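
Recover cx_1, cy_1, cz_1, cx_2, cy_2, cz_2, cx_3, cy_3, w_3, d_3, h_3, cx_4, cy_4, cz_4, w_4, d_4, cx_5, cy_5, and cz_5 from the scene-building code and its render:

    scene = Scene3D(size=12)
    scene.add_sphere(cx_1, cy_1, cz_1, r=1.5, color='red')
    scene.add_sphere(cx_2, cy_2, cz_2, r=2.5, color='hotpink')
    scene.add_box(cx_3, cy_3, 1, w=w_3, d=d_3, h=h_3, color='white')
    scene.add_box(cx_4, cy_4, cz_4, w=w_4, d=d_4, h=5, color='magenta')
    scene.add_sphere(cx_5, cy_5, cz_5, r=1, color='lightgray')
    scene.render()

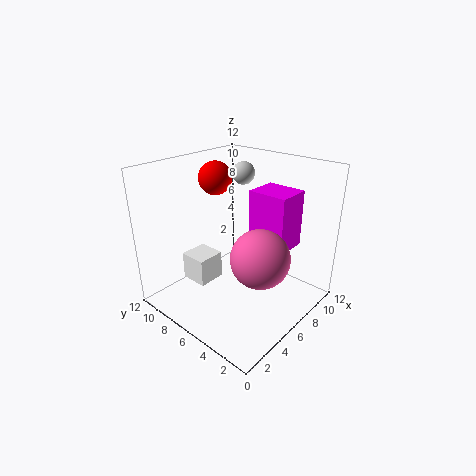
cx_1 = 7.5; cy_1 = 10; cz_1 = 10; cx_2 = 6.5; cy_2 = 4; cz_2 = 4.5; cx_3 = 4; cy_3 = 8.5; w_3 = 2.5; d_3 = 2.5; h_3 = 2.5; cx_4 = 8; cy_4 = 3; cz_4 = 4.5; w_4 = 3; d_4 = 3.5; cx_5 = 9; cy_5 = 8; cz_5 = 10.5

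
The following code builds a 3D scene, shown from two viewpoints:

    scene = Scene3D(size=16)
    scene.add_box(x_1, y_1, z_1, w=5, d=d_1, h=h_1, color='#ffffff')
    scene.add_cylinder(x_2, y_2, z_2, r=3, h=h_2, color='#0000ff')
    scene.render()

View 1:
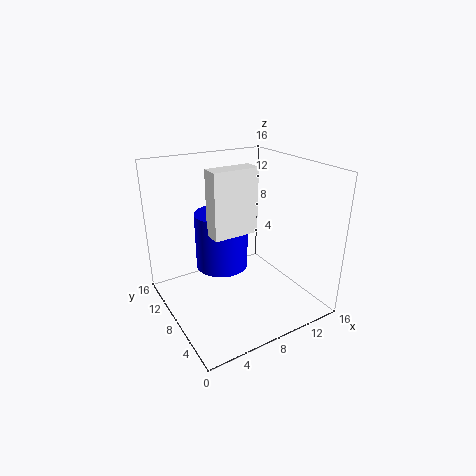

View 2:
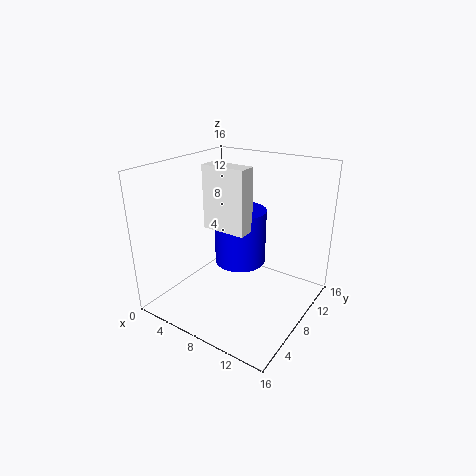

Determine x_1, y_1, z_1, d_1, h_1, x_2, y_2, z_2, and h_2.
x_1 = 4.5; y_1 = 6.5; z_1 = 9; d_1 = 2; h_1 = 7; x_2 = 7; y_2 = 10; z_2 = 4; h_2 = 6.5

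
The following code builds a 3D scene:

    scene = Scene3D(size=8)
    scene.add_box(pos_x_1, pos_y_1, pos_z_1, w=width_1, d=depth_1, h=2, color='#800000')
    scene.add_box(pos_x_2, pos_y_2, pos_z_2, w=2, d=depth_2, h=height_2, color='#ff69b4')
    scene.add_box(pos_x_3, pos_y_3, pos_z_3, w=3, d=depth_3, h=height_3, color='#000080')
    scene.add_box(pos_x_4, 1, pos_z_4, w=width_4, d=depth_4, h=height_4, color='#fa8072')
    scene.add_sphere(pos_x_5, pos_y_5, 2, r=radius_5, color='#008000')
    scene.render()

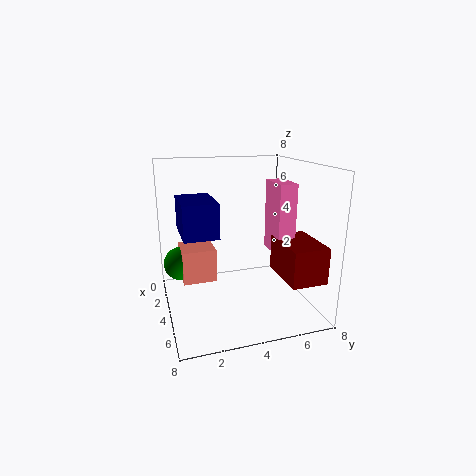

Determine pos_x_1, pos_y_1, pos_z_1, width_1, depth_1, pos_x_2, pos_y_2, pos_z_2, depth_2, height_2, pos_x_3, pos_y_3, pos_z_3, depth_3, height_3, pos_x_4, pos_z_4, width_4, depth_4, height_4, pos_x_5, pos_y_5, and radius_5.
pos_x_1 = 4
pos_y_1 = 6
pos_z_1 = 2
width_1 = 3
depth_1 = 2
pos_x_2 = 3
pos_y_2 = 6
pos_z_2 = 3
depth_2 = 1
height_2 = 4
pos_x_3 = 1
pos_y_3 = 1
pos_z_3 = 4
depth_3 = 2
height_3 = 2
pos_x_4 = 1
pos_z_4 = 1
width_4 = 2
depth_4 = 2
height_4 = 2
pos_x_5 = 2
pos_y_5 = 1
radius_5 = 1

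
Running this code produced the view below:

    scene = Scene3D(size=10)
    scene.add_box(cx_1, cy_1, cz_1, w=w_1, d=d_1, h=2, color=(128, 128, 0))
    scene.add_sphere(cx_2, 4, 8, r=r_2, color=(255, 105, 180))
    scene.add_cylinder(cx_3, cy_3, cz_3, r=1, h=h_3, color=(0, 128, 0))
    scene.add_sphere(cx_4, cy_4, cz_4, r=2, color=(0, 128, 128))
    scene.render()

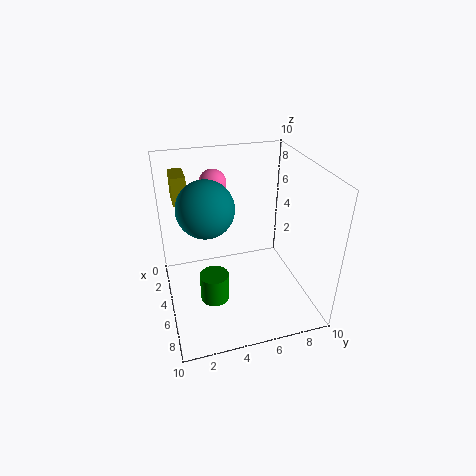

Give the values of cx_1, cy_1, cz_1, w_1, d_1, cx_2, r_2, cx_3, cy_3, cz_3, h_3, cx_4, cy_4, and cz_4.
cx_1 = 1; cy_1 = 1; cz_1 = 7; w_1 = 2; d_1 = 1; cx_2 = 2; r_2 = 1; cx_3 = 6; cy_3 = 3; cz_3 = 1; h_3 = 2; cx_4 = 4; cy_4 = 3; cz_4 = 7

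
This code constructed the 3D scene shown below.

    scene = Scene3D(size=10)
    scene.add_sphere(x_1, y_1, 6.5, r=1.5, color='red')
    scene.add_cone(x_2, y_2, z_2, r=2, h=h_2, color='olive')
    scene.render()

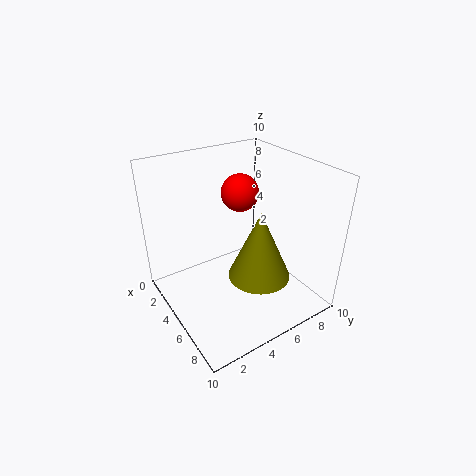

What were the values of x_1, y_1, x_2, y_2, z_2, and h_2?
x_1 = 1.5, y_1 = 7.5, x_2 = 7.5, y_2 = 5, z_2 = 3.5, h_2 = 4.5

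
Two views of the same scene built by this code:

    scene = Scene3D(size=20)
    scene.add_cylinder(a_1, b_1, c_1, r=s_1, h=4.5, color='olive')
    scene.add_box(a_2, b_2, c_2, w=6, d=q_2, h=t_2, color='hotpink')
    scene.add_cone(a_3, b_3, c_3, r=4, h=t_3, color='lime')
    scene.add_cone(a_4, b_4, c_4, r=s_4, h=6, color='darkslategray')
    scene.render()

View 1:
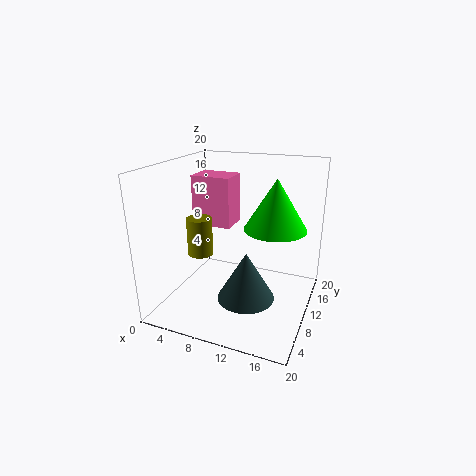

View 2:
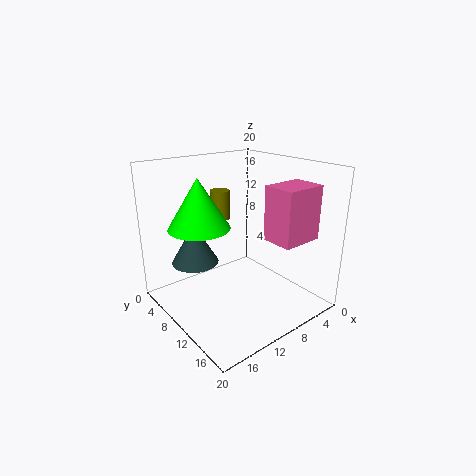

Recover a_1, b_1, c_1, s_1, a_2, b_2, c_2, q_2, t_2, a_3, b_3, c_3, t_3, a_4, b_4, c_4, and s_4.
a_1 = 8
b_1 = 3
c_1 = 10.5
s_1 = 1.5
a_2 = 1.5
b_2 = 12.5
c_2 = 10
q_2 = 4.5
t_2 = 7.5
a_3 = 15.5
b_3 = 9
c_3 = 12.5
t_3 = 6.5
a_4 = 13.5
b_4 = 4
c_4 = 5
s_4 = 3.5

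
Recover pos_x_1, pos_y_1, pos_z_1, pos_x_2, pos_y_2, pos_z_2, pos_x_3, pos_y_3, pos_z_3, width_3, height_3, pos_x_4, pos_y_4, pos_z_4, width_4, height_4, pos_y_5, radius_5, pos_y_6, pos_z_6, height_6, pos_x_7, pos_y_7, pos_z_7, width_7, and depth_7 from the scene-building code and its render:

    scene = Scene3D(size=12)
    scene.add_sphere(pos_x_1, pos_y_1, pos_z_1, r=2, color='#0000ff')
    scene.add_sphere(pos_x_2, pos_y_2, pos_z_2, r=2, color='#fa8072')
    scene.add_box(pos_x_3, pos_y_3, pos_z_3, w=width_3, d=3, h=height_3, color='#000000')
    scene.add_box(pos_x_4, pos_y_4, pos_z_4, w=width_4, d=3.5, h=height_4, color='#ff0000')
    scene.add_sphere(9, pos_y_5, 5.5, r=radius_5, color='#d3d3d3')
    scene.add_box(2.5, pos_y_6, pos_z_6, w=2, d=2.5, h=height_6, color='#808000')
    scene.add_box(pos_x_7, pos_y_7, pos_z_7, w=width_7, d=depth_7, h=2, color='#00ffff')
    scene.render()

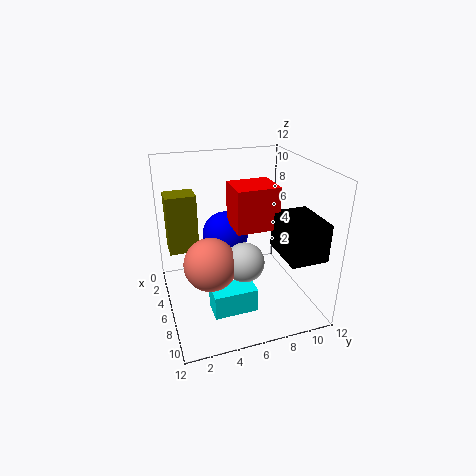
pos_x_1 = 4; pos_y_1 = 5.5; pos_z_1 = 5.5; pos_x_2 = 8.5; pos_y_2 = 3; pos_z_2 = 5.5; pos_x_3 = 7; pos_y_3 = 8.5; pos_z_3 = 5.5; width_3 = 4; height_3 = 3; pos_x_4 = 4.5; pos_y_4 = 5.5; pos_z_4 = 7; width_4 = 3; height_4 = 3.5; pos_y_5 = 5.5; radius_5 = 1.5; pos_y_6 = 0.5; pos_z_6 = 4.5; height_6 = 5; pos_x_7 = 7.5; pos_y_7 = 3; pos_z_7 = 1; width_7 = 2; depth_7 = 3.5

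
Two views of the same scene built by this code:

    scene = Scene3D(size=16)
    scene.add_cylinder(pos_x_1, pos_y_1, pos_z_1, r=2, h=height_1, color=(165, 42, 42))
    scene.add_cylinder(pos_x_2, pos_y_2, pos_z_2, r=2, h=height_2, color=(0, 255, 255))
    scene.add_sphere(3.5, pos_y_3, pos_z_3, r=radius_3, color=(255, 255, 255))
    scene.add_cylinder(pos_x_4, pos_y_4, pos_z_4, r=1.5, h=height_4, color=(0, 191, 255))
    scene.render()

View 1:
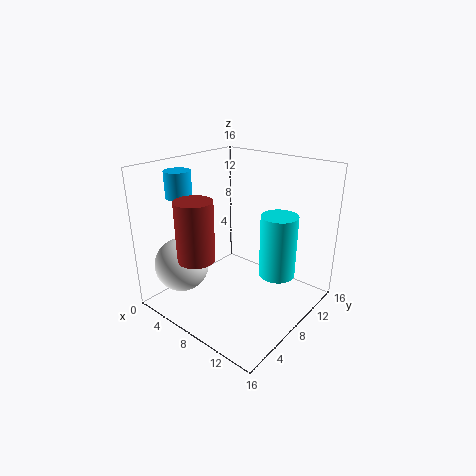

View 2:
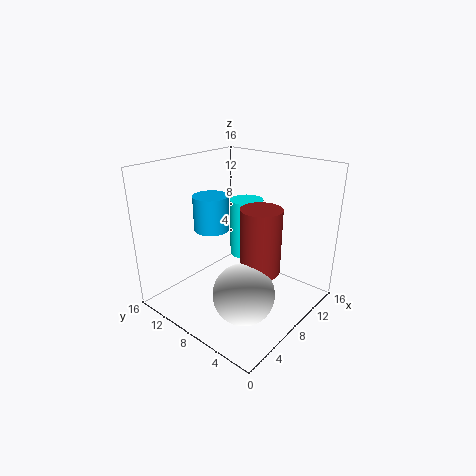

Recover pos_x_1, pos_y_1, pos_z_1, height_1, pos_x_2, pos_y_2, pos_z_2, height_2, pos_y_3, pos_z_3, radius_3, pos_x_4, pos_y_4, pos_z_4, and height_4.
pos_x_1 = 6; pos_y_1 = 3.5; pos_z_1 = 6.5; height_1 = 6.5; pos_x_2 = 12; pos_y_2 = 10; pos_z_2 = 4; height_2 = 7; pos_y_3 = 3.5; pos_z_3 = 5; radius_3 = 3; pos_x_4 = 1.5; pos_y_4 = 5.5; pos_z_4 = 12; height_4 = 3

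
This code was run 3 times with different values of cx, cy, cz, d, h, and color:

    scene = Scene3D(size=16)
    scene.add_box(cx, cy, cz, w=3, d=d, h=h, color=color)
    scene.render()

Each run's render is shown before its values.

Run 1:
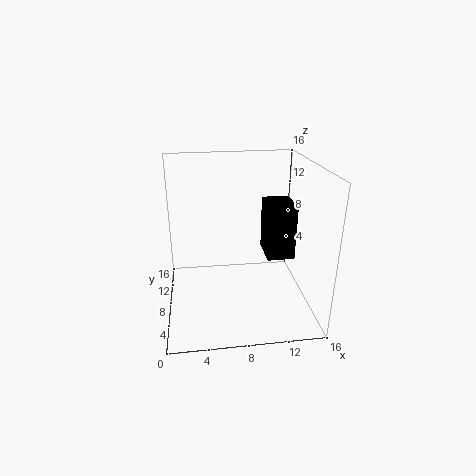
cx = 11; cy = 6; cz = 6; d = 4; h = 6; color = 'black'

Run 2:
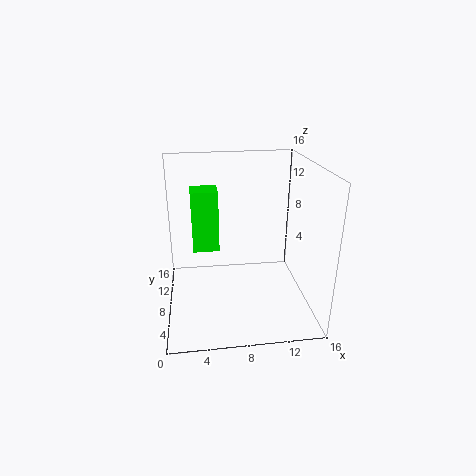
cx = 3; cy = 9; cz = 6; d = 3; h = 7; color = 'lime'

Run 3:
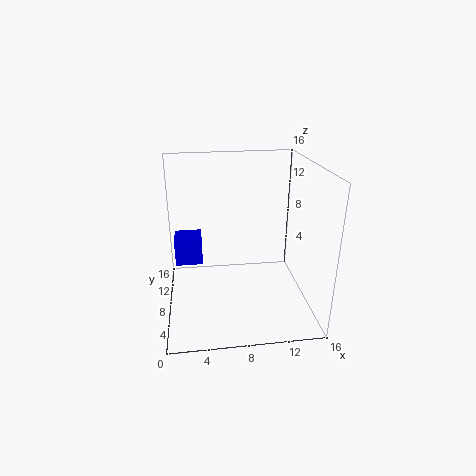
cx = 1; cy = 8; cz = 5; d = 3; h = 3; color = 'blue'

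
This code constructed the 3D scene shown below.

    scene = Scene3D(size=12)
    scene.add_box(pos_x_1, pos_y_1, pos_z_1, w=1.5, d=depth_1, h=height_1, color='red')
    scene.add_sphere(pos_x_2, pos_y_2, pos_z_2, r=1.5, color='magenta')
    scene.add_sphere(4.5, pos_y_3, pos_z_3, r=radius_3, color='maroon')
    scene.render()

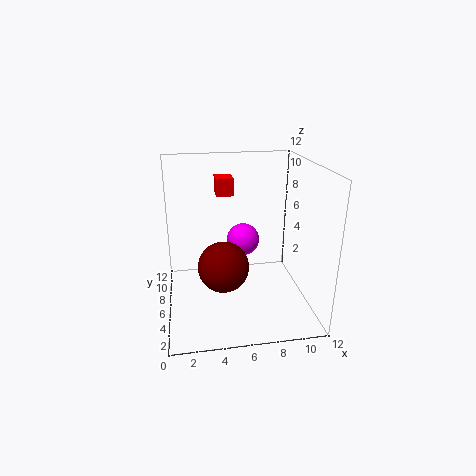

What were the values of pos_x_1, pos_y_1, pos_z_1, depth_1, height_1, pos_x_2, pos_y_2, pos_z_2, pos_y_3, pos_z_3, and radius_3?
pos_x_1 = 4.5
pos_y_1 = 8
pos_z_1 = 9
depth_1 = 2
height_1 = 1.5
pos_x_2 = 7
pos_y_2 = 9
pos_z_2 = 4.5
pos_y_3 = 4
pos_z_3 = 4.5
radius_3 = 2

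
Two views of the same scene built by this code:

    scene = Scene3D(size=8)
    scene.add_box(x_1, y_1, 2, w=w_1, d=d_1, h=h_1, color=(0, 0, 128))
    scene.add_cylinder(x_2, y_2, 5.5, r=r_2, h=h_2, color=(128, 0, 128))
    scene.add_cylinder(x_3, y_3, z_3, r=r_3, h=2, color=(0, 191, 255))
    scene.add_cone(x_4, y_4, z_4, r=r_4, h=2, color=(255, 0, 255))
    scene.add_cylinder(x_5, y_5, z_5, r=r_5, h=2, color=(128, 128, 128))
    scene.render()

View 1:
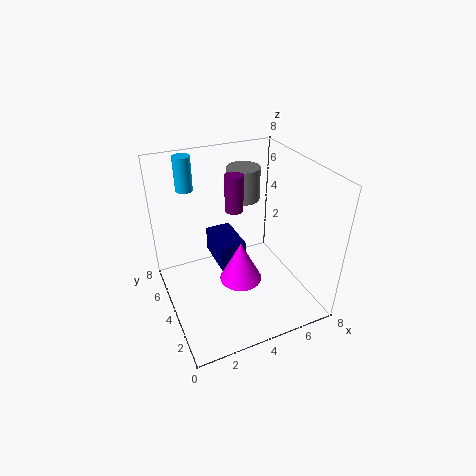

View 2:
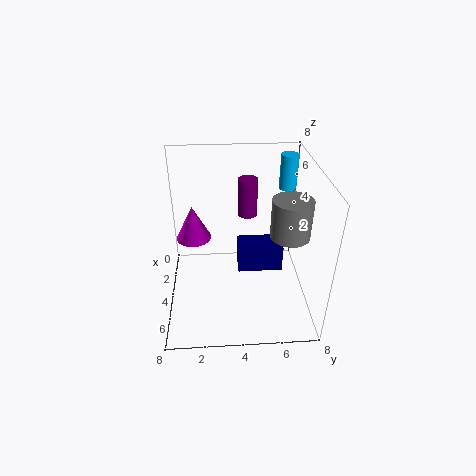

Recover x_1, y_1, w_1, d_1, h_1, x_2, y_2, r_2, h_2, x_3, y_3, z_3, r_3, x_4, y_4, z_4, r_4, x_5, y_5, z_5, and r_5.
x_1 = 3
y_1 = 4
w_1 = 1.5
d_1 = 2.5
h_1 = 1.5
x_2 = 4
y_2 = 4.5
r_2 = 0.5
h_2 = 2
x_3 = 2
y_3 = 7
z_3 = 6
r_3 = 0.5
x_4 = 3
y_4 = 1.5
z_4 = 3.5
r_4 = 1
x_5 = 5.5
y_5 = 6.5
z_5 = 5
r_5 = 1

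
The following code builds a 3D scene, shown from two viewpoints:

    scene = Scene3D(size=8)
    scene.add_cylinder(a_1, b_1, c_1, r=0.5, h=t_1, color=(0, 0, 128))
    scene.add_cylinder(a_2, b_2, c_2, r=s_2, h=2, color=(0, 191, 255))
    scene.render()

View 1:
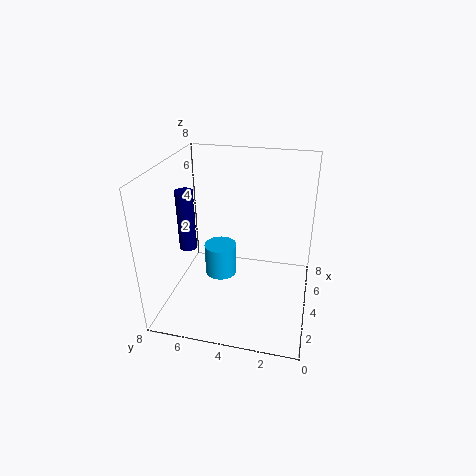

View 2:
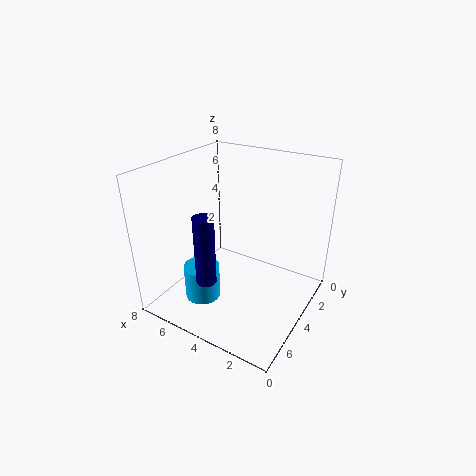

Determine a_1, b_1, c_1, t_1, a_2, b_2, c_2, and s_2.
a_1 = 4
b_1 = 7
c_1 = 3
t_1 = 3.5
a_2 = 5.5
b_2 = 5.5
c_2 = 0.5
s_2 = 1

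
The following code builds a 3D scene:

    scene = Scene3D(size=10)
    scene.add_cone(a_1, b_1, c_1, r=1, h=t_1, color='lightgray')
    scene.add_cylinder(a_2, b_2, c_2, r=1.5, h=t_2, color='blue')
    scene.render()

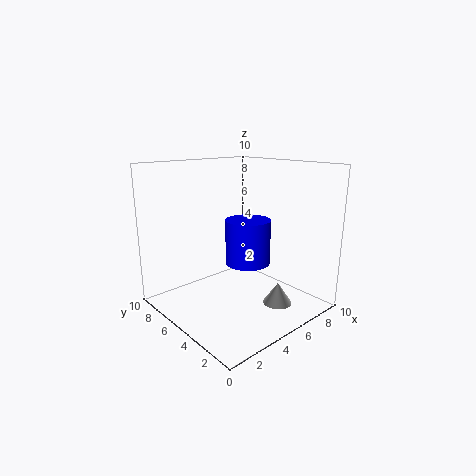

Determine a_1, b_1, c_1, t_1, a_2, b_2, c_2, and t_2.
a_1 = 6.5, b_1 = 2.5, c_1 = 0.5, t_1 = 1.5, a_2 = 5, b_2 = 4, c_2 = 3.5, t_2 = 3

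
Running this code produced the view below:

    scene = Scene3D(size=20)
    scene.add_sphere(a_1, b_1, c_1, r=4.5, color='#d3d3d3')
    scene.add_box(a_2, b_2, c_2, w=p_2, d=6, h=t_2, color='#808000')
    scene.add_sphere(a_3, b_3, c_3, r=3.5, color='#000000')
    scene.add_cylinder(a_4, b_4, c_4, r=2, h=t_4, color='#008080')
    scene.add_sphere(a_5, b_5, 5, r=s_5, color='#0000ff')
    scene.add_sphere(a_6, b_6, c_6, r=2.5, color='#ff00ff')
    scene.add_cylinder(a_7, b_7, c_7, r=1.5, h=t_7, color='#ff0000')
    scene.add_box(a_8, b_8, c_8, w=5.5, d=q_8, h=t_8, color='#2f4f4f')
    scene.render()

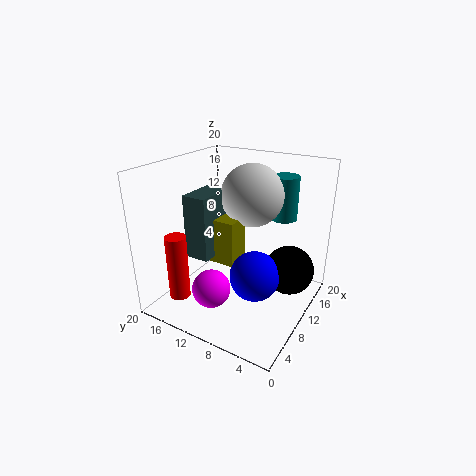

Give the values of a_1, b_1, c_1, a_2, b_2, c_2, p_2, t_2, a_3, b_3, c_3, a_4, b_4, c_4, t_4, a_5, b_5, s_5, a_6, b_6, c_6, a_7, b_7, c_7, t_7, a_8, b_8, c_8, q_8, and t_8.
a_1 = 14
b_1 = 10
c_1 = 15
a_2 = 8.5
b_2 = 10
c_2 = 6
p_2 = 3.5
t_2 = 6.5
a_3 = 13.5
b_3 = 3.5
c_3 = 5
a_4 = 17.5
b_4 = 6.5
c_4 = 11
t_4 = 6.5
a_5 = 9.5
b_5 = 7
s_5 = 3.5
a_6 = 4
b_6 = 10.5
c_6 = 5
a_7 = 5
b_7 = 17
c_7 = 1
t_7 = 9.5
a_8 = 6.5
b_8 = 13
c_8 = 7
q_8 = 3.5
t_8 = 9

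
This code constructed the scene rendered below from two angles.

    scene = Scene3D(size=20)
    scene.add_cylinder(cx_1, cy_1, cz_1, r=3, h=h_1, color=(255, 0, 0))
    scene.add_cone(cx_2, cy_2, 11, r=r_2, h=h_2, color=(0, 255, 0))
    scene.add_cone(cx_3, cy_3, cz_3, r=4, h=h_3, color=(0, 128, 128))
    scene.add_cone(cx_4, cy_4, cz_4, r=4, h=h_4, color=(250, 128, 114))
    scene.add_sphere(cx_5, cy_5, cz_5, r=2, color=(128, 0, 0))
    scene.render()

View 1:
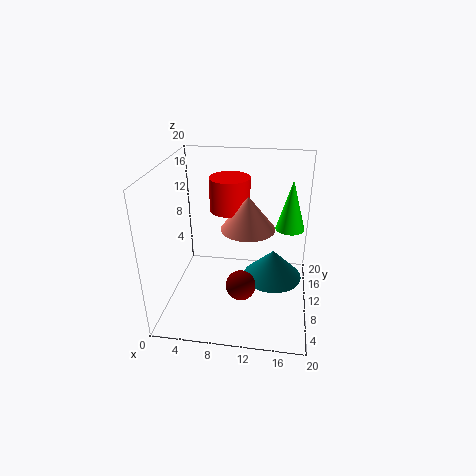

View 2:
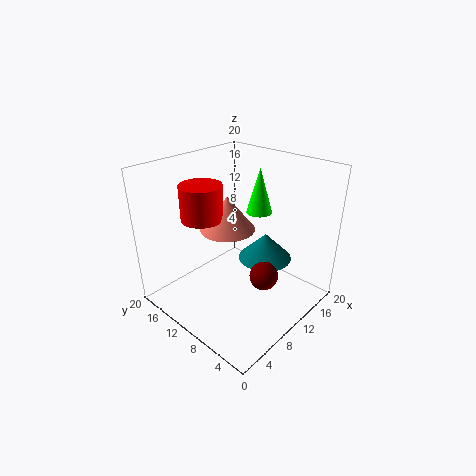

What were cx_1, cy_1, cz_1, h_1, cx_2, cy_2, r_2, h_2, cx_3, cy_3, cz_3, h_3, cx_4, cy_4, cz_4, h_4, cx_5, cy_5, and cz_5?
cx_1 = 8
cy_1 = 15
cz_1 = 12
h_1 = 5
cx_2 = 17
cy_2 = 12
r_2 = 2
h_2 = 7
cx_3 = 15
cy_3 = 9
cz_3 = 5
h_3 = 4
cx_4 = 11
cy_4 = 13
cz_4 = 10
h_4 = 5
cx_5 = 11
cy_5 = 6
cz_5 = 5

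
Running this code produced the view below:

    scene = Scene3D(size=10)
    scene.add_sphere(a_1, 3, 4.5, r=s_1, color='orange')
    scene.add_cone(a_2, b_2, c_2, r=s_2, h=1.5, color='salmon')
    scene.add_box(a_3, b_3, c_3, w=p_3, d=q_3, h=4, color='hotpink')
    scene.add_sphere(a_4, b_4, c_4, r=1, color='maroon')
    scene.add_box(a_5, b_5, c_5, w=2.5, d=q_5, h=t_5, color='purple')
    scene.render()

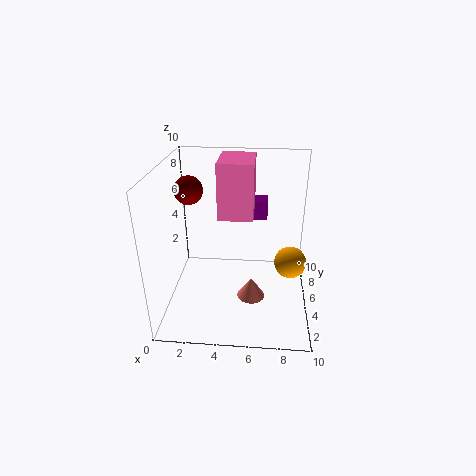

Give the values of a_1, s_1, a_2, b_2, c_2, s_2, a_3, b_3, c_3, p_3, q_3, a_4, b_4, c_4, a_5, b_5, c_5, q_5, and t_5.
a_1 = 8.5
s_1 = 1
a_2 = 6
b_2 = 4.5
c_2 = 0.5
s_2 = 1
a_3 = 3.5
b_3 = 5.5
c_3 = 6
p_3 = 2.5
q_3 = 3.5
a_4 = 1.5
b_4 = 6
c_4 = 8
a_5 = 4.5
b_5 = 8
c_5 = 5
q_5 = 1.5
t_5 = 1.5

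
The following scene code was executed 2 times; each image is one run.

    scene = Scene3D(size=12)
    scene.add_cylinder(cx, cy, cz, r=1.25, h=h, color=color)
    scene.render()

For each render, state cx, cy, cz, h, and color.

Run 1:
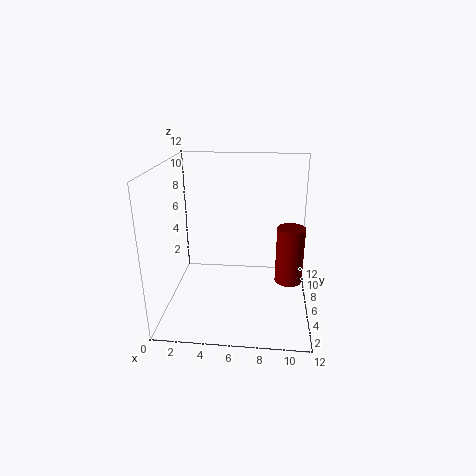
cx = 10.5, cy = 8, cz = 1, h = 5.25, color = 'maroon'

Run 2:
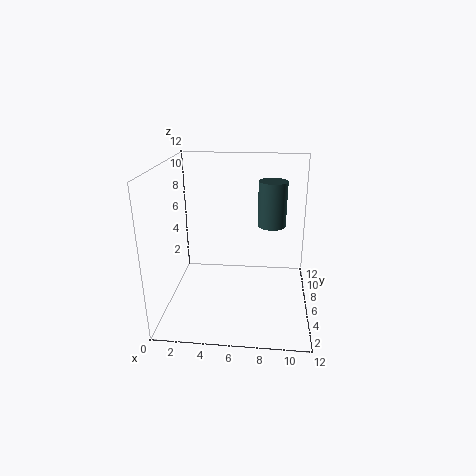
cx = 8.75, cy = 8.5, cz = 6.25, h = 4, color = 'darkslategray'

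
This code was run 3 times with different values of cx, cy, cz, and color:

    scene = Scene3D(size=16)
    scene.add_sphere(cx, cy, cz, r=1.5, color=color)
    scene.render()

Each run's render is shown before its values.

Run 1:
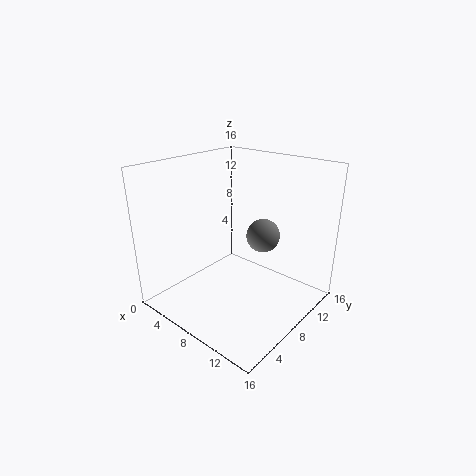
cx = 13.5
cy = 5
cz = 11
color = 'gray'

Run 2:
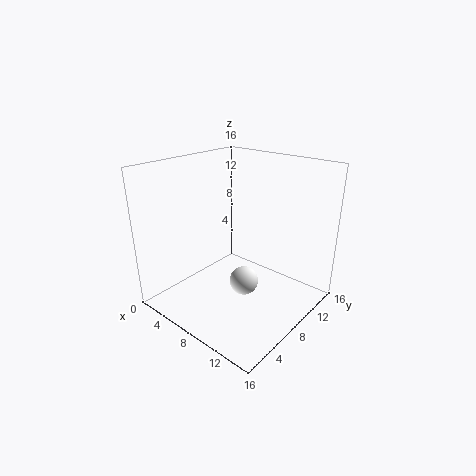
cx = 10.5
cy = 6
cz = 4.5
color = 'white'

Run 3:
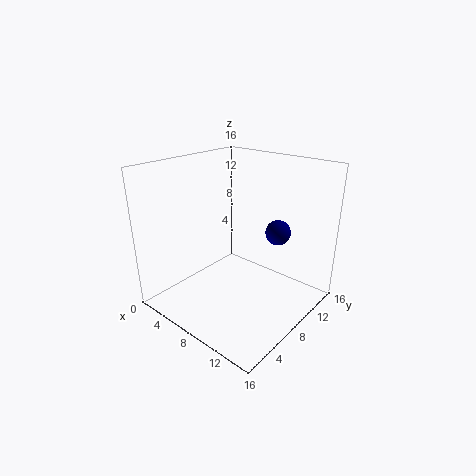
cx = 10
cy = 13
cz = 7.5
color = 'navy'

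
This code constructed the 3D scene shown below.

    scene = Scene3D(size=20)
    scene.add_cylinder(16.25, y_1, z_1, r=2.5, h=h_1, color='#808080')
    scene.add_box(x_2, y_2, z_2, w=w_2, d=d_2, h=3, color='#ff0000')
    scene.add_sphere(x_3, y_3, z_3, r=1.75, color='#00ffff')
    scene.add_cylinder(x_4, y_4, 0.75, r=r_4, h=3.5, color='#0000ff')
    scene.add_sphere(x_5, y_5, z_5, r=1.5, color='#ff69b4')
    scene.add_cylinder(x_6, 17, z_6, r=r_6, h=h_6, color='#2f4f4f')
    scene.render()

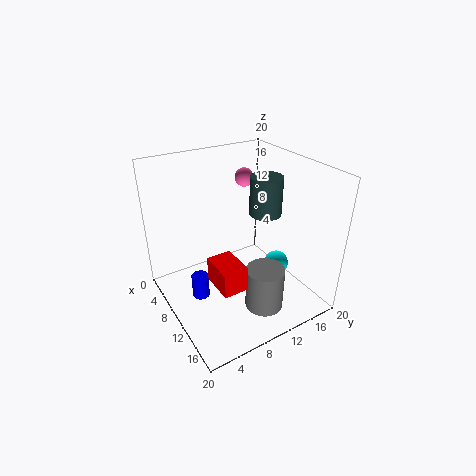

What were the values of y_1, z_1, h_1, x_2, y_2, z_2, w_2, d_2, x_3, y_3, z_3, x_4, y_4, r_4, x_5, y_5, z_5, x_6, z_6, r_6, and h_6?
y_1 = 10.25, z_1 = 2.75, h_1 = 5.75, x_2 = 14, y_2 = 3.25, z_2 = 8.5, w_2 = 4.25, d_2 = 3, x_3 = 12.25, y_3 = 15.25, z_3 = 5.25, x_4 = 8, y_4 = 4.75, r_4 = 1.25, x_5 = 1.75, y_5 = 16.25, z_5 = 15, x_6 = 6.75, z_6 = 10.5, r_6 = 2.5, h_6 = 6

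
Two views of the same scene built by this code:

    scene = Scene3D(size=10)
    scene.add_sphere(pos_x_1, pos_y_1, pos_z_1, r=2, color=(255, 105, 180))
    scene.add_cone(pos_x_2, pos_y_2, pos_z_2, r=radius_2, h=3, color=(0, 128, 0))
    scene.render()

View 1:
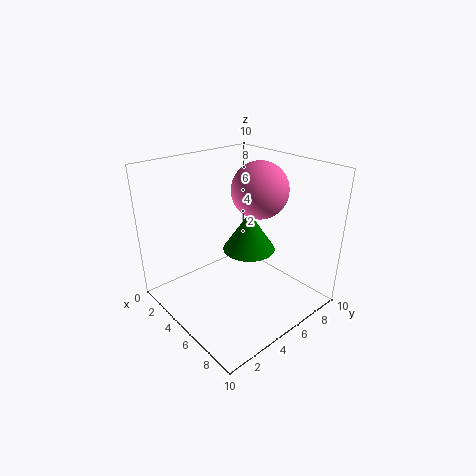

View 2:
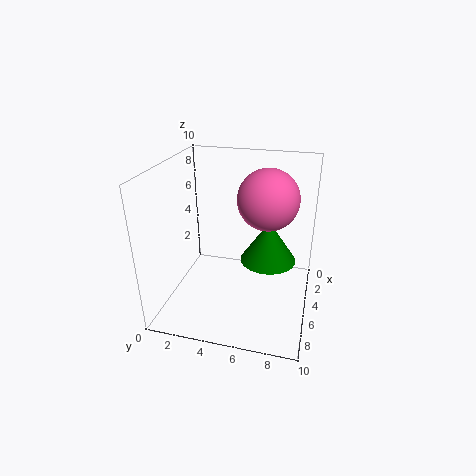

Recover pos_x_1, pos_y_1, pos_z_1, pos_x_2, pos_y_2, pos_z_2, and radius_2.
pos_x_1 = 5; pos_y_1 = 7; pos_z_1 = 8; pos_x_2 = 4; pos_y_2 = 7; pos_z_2 = 3; radius_2 = 2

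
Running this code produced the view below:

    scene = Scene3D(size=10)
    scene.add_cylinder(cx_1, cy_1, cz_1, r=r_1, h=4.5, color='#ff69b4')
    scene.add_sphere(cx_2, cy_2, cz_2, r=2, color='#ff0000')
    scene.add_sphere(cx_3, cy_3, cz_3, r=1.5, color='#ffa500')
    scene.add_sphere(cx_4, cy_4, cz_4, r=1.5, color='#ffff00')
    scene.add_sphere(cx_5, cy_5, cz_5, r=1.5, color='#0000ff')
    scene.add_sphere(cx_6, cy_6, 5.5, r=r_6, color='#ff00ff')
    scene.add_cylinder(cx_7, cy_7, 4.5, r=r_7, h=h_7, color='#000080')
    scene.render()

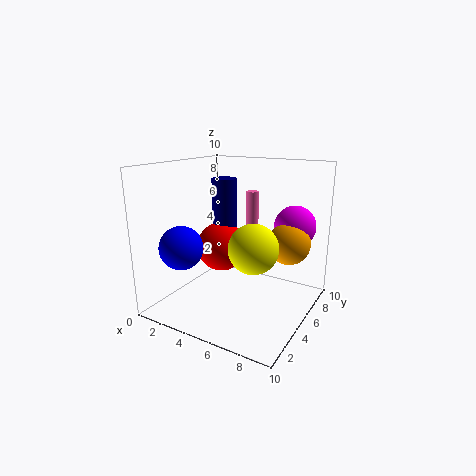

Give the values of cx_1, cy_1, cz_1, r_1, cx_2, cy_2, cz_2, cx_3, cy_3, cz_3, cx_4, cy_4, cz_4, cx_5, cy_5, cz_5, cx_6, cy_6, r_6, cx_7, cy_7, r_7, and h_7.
cx_1 = 4, cy_1 = 9, cz_1 = 3, r_1 = 0.5, cx_2 = 2, cy_2 = 7.5, cz_2 = 3, cx_3 = 8, cy_3 = 7, cz_3 = 4.5, cx_4 = 7.5, cy_4 = 2.5, cz_4 = 5.5, cx_5 = 2, cy_5 = 2.5, cz_5 = 4.5, cx_6 = 8, cy_6 = 8, r_6 = 1.5, cx_7 = 2, cy_7 = 8, r_7 = 1, h_7 = 4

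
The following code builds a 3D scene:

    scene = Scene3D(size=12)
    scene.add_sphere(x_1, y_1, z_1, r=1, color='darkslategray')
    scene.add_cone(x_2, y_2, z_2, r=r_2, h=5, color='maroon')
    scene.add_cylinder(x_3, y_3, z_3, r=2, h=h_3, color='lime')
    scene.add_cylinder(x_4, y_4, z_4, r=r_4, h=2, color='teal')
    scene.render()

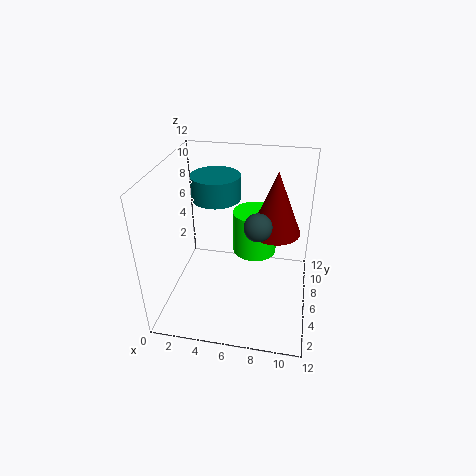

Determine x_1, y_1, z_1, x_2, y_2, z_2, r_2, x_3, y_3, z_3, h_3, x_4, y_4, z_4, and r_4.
x_1 = 8; y_1 = 3; z_1 = 9; x_2 = 9; y_2 = 6; z_2 = 7; r_2 = 2; x_3 = 7; y_3 = 9; z_3 = 3; h_3 = 4; x_4 = 4; y_4 = 7; z_4 = 9; r_4 = 2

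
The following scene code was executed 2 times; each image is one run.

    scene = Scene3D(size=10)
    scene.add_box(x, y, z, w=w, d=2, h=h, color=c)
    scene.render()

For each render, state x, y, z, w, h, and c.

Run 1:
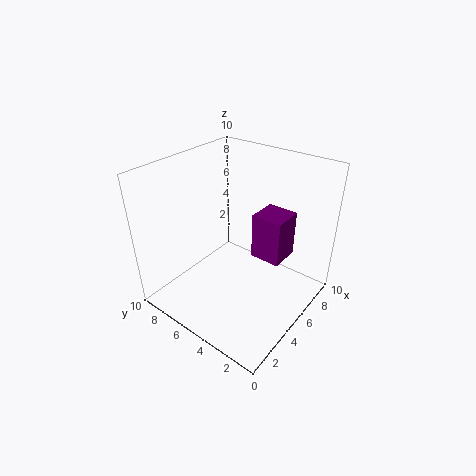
x = 4.5, y = 1.5, z = 4.5, w = 2, h = 3, c = 'purple'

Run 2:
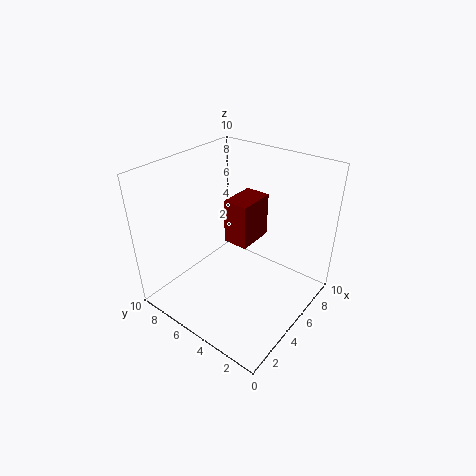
x = 6.5, y = 5.5, z = 3, w = 3, h = 3.5, c = 'maroon'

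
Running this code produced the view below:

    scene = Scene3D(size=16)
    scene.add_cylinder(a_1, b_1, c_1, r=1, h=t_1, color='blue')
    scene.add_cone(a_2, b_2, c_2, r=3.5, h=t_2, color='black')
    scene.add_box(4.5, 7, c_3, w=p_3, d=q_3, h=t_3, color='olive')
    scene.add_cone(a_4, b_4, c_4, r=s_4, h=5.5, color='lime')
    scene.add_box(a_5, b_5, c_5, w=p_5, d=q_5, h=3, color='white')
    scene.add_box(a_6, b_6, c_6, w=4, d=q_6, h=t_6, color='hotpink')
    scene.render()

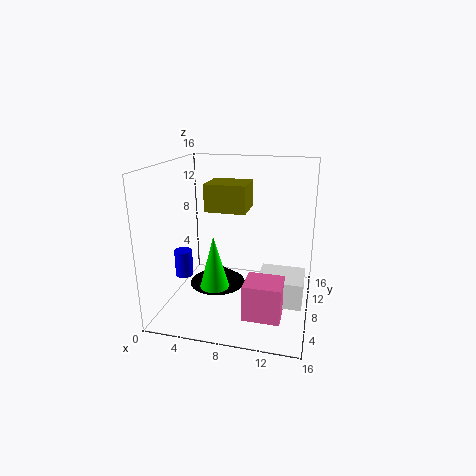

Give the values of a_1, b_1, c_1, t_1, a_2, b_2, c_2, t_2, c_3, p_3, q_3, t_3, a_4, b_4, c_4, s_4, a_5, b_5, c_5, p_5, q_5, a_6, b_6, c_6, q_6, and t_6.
a_1 = 2; b_1 = 6.5; c_1 = 3.5; t_1 = 3; a_2 = 4.5; b_2 = 11; c_2 = 0.5; t_2 = 2.5; c_3 = 11; p_3 = 4.5; q_3 = 4; t_3 = 3; a_4 = 6.5; b_4 = 4; c_4 = 4; s_4 = 1.5; a_5 = 10.5; b_5 = 6; c_5 = 1; p_5 = 5; q_5 = 4.5; a_6 = 9.5; b_6 = 3.5; c_6 = 0.5; q_6 = 3.5; t_6 = 4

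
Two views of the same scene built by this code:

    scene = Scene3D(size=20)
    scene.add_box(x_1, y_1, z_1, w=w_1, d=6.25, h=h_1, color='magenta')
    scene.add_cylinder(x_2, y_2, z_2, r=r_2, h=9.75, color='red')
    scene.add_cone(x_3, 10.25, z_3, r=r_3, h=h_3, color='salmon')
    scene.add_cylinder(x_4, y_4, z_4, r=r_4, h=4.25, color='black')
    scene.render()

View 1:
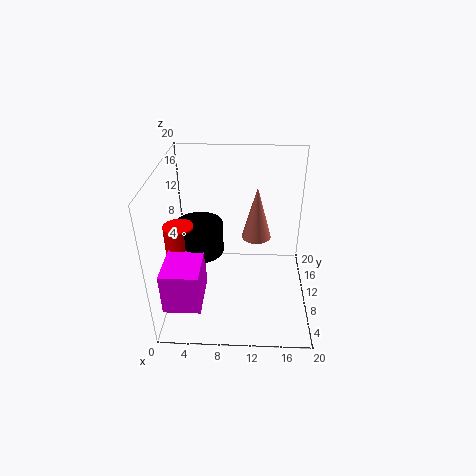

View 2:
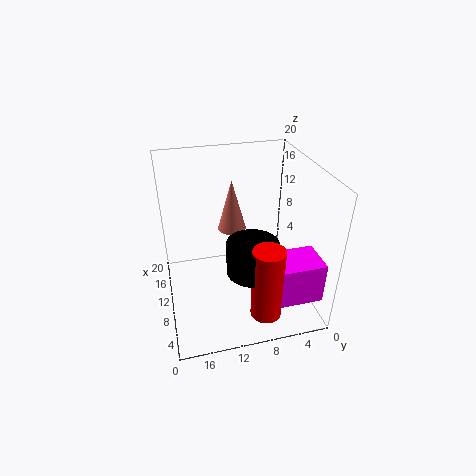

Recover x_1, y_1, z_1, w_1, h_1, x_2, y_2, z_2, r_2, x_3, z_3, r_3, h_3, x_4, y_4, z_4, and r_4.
x_1 = 1, y_1 = 1, z_1 = 4.5, w_1 = 4.75, h_1 = 5.5, x_2 = 2.25, y_2 = 8.25, z_2 = 3, r_2 = 2, x_3 = 12.5, z_3 = 10.25, r_3 = 2, h_3 = 7.25, x_4 = 4.75, y_4 = 9.5, z_4 = 8.25, r_4 = 3.25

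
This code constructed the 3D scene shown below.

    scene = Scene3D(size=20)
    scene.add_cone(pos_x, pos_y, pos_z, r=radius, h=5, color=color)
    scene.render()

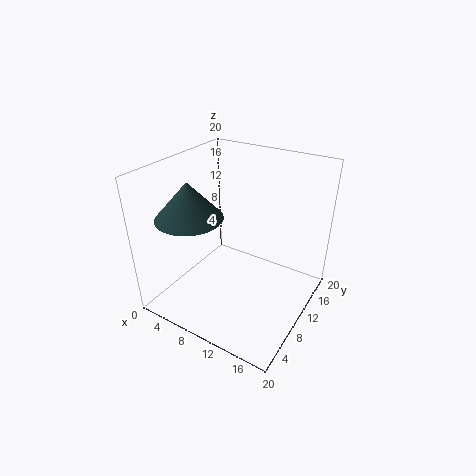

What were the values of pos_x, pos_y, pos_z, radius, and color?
pos_x = 5; pos_y = 6; pos_z = 13.5; radius = 4.5; color = 'darkslategray'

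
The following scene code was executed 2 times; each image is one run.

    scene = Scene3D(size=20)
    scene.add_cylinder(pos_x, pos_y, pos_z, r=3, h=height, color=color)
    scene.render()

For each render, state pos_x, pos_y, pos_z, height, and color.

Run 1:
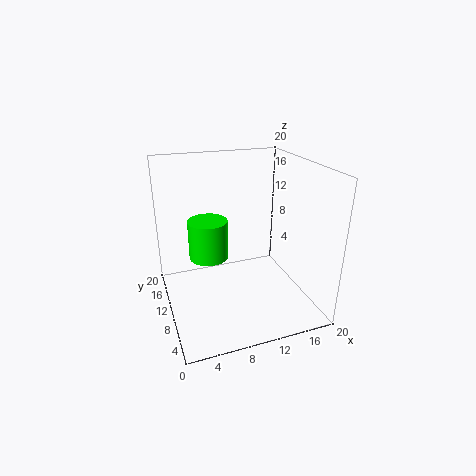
pos_x = 7; pos_y = 15; pos_z = 5; height = 6; color = 'lime'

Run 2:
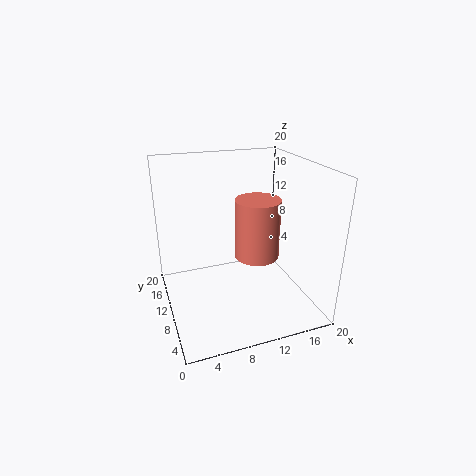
pos_x = 12; pos_y = 8; pos_z = 8; height = 8; color = 'salmon'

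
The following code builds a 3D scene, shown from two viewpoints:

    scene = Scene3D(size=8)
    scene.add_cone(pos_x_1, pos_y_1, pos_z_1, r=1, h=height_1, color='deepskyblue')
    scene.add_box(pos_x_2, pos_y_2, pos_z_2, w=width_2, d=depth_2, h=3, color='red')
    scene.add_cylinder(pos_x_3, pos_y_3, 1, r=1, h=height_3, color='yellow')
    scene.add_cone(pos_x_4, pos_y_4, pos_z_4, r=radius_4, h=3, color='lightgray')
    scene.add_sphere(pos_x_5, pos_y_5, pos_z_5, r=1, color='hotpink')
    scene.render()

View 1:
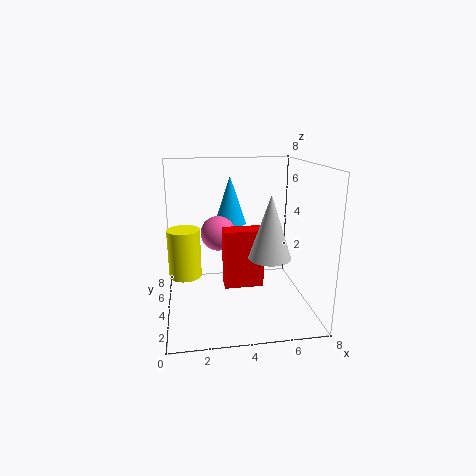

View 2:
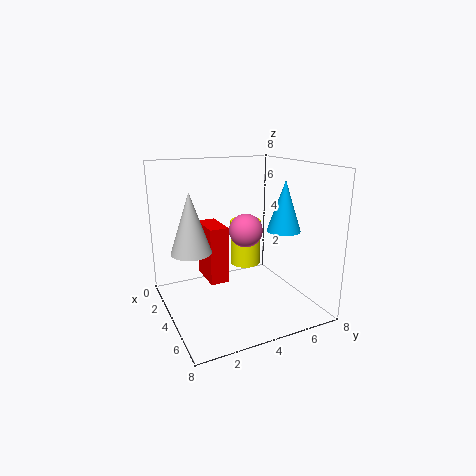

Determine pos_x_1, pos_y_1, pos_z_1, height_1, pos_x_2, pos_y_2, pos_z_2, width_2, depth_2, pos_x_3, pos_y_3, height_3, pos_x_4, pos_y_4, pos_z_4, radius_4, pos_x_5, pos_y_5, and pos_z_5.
pos_x_1 = 4, pos_y_1 = 7, pos_z_1 = 4, height_1 = 3, pos_x_2 = 3, pos_y_2 = 2, pos_z_2 = 2, width_2 = 2, depth_2 = 1, pos_x_3 = 1, pos_y_3 = 6, height_3 = 3, pos_x_4 = 5, pos_y_4 = 1, pos_z_4 = 4, radius_4 = 1, pos_x_5 = 3, pos_y_5 = 5, pos_z_5 = 4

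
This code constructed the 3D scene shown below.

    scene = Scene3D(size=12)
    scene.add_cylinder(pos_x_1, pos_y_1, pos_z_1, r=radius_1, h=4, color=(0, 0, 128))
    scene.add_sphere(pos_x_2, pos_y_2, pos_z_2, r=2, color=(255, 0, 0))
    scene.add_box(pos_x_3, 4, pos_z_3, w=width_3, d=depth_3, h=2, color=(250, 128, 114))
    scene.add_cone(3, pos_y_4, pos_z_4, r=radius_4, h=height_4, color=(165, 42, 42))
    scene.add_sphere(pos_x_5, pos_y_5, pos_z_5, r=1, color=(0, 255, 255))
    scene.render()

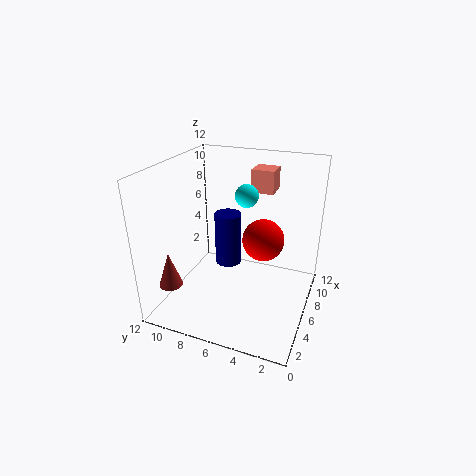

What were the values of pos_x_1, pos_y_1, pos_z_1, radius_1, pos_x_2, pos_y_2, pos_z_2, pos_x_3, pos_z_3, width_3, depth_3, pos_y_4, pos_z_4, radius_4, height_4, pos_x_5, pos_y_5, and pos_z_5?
pos_x_1 = 4
pos_y_1 = 6
pos_z_1 = 5
radius_1 = 1
pos_x_2 = 10
pos_y_2 = 5
pos_z_2 = 4
pos_x_3 = 9
pos_z_3 = 9
width_3 = 2
depth_3 = 2
pos_y_4 = 11
pos_z_4 = 2
radius_4 = 1
height_4 = 3
pos_x_5 = 8
pos_y_5 = 6
pos_z_5 = 9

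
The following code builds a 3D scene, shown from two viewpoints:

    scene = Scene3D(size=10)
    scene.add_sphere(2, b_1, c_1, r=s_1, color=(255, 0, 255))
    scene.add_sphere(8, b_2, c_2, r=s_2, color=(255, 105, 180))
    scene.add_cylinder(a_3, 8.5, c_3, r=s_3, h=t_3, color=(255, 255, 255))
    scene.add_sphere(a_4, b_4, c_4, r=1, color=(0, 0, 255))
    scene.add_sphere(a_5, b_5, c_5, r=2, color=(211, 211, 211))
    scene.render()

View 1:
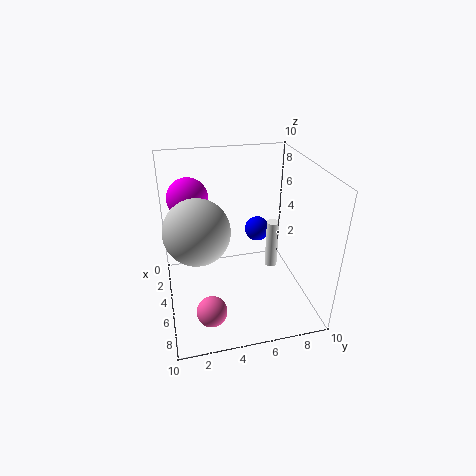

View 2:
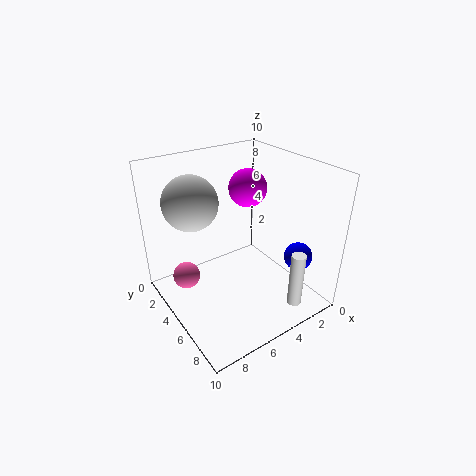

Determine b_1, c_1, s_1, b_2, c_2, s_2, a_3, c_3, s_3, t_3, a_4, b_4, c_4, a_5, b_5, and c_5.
b_1 = 2; c_1 = 7; s_1 = 1.5; b_2 = 2.5; c_2 = 1.5; s_2 = 1; a_3 = 2.5; c_3 = 0.5; s_3 = 0.5; t_3 = 4; a_4 = 1.5; b_4 = 7.5; c_4 = 3.5; a_5 = 7; b_5 = 2; c_5 = 7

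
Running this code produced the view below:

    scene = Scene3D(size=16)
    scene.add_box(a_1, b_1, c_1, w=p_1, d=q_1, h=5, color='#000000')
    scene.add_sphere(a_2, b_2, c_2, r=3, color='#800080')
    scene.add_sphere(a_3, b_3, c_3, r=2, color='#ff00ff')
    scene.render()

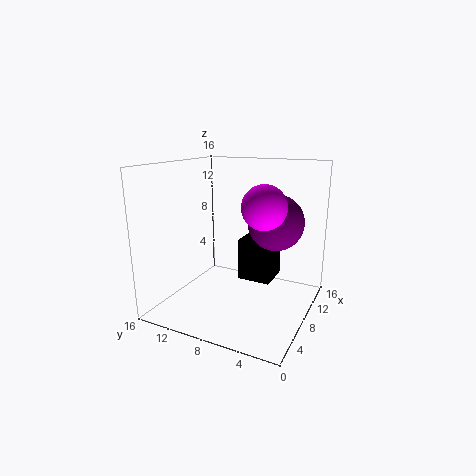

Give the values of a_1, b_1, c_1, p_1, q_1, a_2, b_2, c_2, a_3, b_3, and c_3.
a_1 = 10; b_1 = 5; c_1 = 2; p_1 = 4; q_1 = 4; a_2 = 9; b_2 = 4; c_2 = 10; a_3 = 3; b_3 = 3; c_3 = 13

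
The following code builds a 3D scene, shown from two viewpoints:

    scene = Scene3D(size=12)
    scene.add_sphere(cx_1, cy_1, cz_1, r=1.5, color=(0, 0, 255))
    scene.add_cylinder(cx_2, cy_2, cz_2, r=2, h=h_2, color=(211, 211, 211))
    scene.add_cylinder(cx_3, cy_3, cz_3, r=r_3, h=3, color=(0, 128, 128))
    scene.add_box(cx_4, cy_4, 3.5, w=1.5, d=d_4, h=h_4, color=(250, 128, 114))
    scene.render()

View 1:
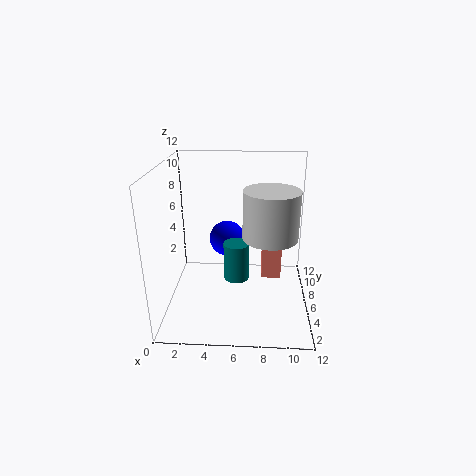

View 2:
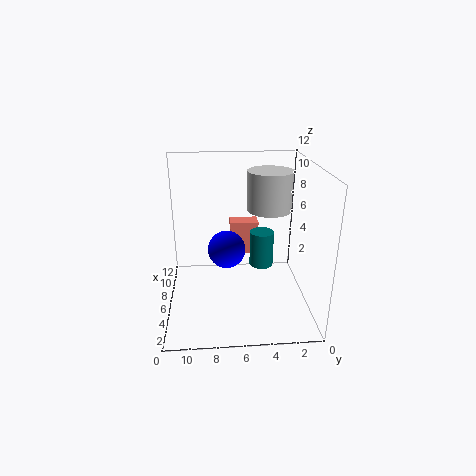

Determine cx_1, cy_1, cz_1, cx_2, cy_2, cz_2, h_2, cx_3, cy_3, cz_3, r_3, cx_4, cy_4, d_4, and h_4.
cx_1 = 5, cy_1 = 7, cz_1 = 5.5, cx_2 = 8.5, cy_2 = 3, cz_2 = 7.5, h_2 = 3.5, cx_3 = 6, cy_3 = 4, cz_3 = 3.5, r_3 = 1, cx_4 = 8, cy_4 = 4, d_4 = 2.5, h_4 = 3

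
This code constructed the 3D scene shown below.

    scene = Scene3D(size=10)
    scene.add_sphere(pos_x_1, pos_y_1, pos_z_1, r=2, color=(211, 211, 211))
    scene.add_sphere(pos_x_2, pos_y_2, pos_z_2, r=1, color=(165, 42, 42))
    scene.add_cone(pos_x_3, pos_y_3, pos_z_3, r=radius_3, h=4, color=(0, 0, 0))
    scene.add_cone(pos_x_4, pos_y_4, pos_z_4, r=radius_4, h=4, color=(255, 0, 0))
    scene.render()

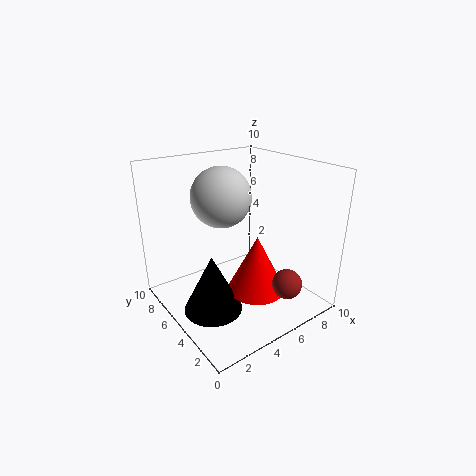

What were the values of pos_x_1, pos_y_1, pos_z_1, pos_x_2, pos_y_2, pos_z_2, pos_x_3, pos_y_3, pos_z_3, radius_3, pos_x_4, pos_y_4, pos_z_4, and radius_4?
pos_x_1 = 4, pos_y_1 = 5.5, pos_z_1 = 8, pos_x_2 = 6.5, pos_y_2 = 1.5, pos_z_2 = 2.5, pos_x_3 = 2.5, pos_y_3 = 4.5, pos_z_3 = 0.5, radius_3 = 2, pos_x_4 = 5.5, pos_y_4 = 3.5, pos_z_4 = 1.5, radius_4 = 2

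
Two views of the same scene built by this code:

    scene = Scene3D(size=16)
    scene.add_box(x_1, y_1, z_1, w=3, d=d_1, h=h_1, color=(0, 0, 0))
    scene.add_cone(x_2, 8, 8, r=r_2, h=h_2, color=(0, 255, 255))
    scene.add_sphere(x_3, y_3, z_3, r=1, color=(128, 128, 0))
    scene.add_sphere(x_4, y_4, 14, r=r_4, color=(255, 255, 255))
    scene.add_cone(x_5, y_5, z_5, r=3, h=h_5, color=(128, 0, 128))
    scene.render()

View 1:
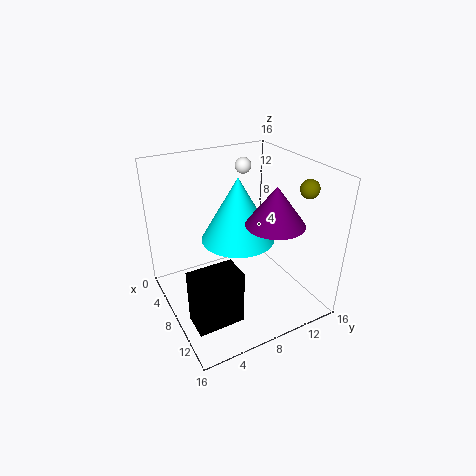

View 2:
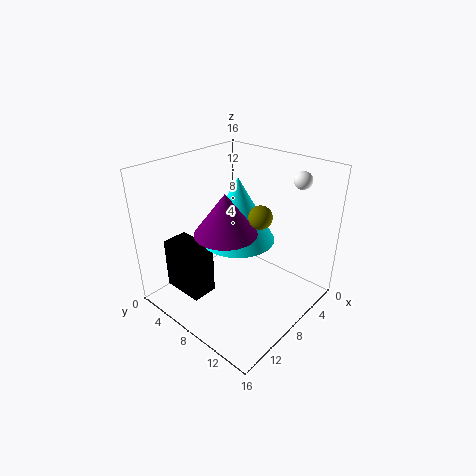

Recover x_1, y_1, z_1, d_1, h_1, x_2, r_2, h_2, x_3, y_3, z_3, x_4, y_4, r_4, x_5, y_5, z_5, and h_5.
x_1 = 10
y_1 = 1
z_1 = 1
d_1 = 5
h_1 = 6
x_2 = 8
r_2 = 4
h_2 = 7
x_3 = 12
y_3 = 14
z_3 = 14
x_4 = 2
y_4 = 12
r_4 = 1
x_5 = 12
y_5 = 10
z_5 = 11
h_5 = 4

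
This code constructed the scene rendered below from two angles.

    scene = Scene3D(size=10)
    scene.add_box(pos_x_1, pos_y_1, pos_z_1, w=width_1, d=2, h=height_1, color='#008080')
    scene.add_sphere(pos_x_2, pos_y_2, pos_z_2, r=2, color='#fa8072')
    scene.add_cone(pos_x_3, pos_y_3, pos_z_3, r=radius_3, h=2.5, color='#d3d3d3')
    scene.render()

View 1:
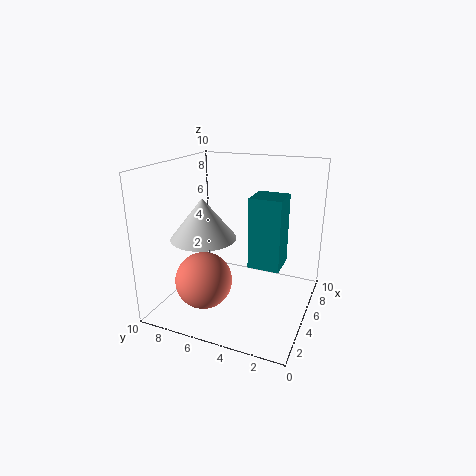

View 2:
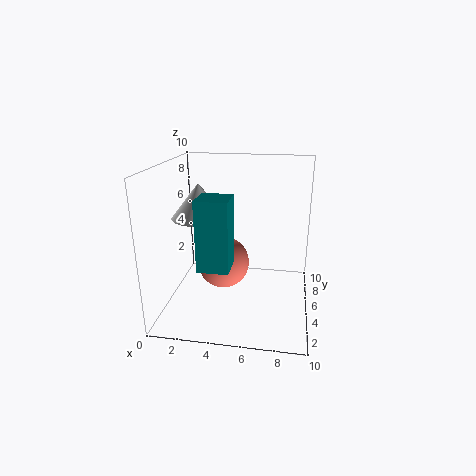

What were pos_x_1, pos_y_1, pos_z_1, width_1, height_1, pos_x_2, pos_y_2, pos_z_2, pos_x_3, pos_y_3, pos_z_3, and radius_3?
pos_x_1 = 3; pos_y_1 = 1.5; pos_z_1 = 4; width_1 = 2; height_1 = 4.5; pos_x_2 = 3.5; pos_y_2 = 7; pos_z_2 = 2; pos_x_3 = 2; pos_y_3 = 6; pos_z_3 = 6; radius_3 = 2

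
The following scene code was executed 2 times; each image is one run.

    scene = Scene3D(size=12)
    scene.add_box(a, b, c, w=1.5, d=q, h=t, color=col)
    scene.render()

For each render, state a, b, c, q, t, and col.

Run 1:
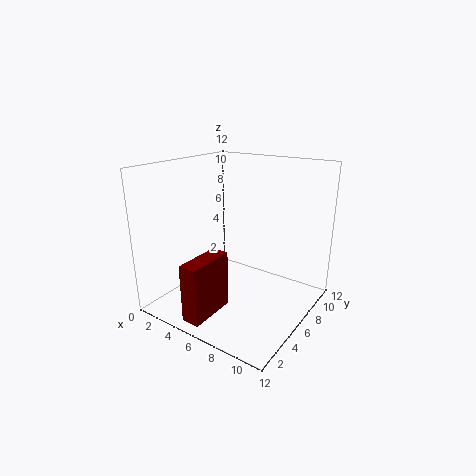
a = 4.5; b = 0.5; c = 0.5; q = 4; t = 4.75; col = 'maroon'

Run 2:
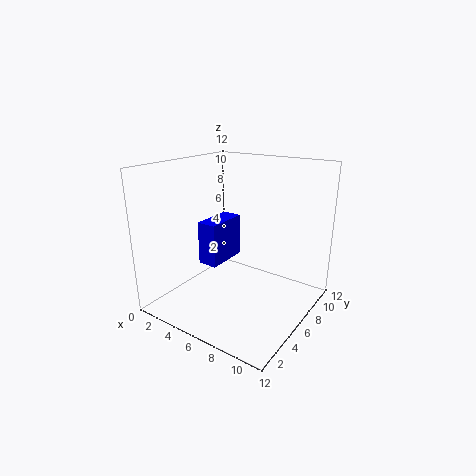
a = 5; b = 2.25; c = 5; q = 3.25; t = 3.25; col = 'blue'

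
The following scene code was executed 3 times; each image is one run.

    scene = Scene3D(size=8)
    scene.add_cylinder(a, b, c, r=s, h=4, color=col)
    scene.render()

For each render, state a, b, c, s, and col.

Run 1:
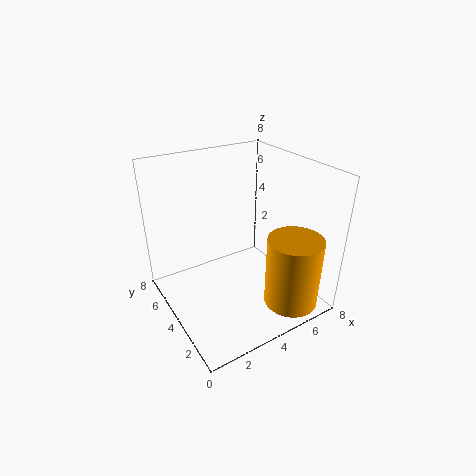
a = 6
b = 1.5
c = 0.5
s = 1.5
col = 'orange'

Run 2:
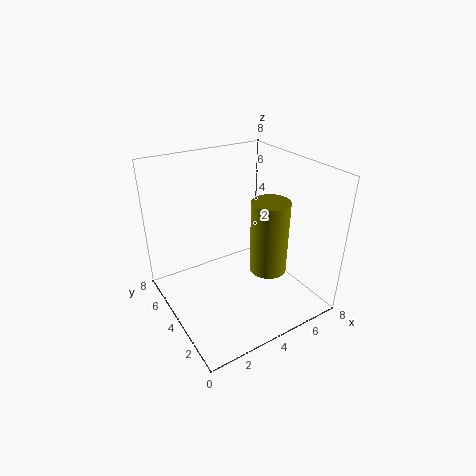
a = 5
b = 2.5
c = 2.5
s = 1
col = 'olive'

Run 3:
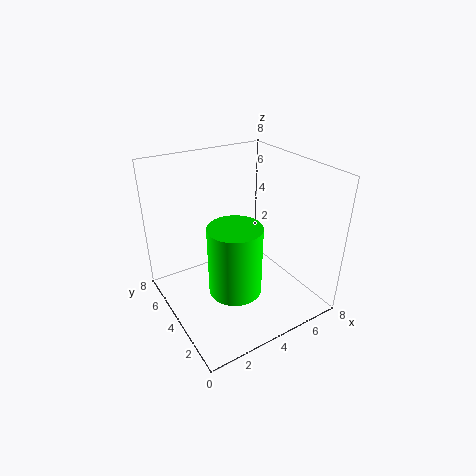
a = 3.5
b = 3.5
c = 1
s = 1.5
col = 'lime'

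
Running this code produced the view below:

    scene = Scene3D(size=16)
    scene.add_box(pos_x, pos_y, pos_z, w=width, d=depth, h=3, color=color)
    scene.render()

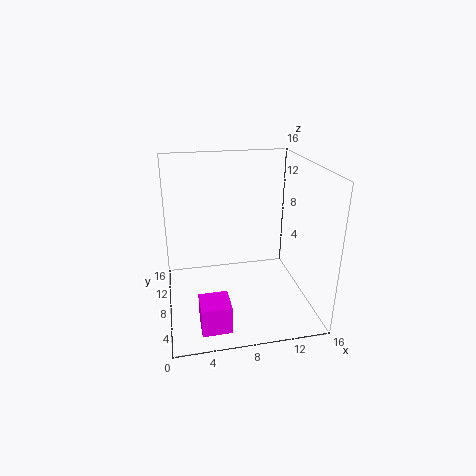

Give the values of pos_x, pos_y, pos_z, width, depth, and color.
pos_x = 3, pos_y = 1, pos_z = 1, width = 3, depth = 3, color = 'magenta'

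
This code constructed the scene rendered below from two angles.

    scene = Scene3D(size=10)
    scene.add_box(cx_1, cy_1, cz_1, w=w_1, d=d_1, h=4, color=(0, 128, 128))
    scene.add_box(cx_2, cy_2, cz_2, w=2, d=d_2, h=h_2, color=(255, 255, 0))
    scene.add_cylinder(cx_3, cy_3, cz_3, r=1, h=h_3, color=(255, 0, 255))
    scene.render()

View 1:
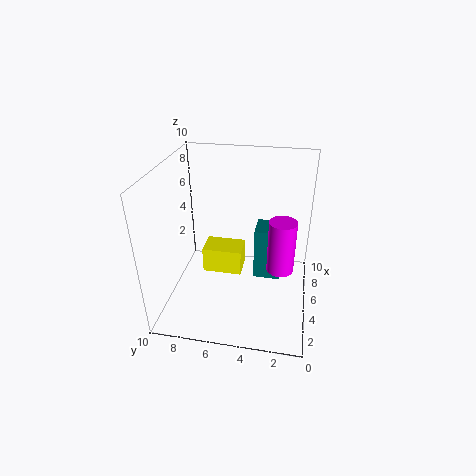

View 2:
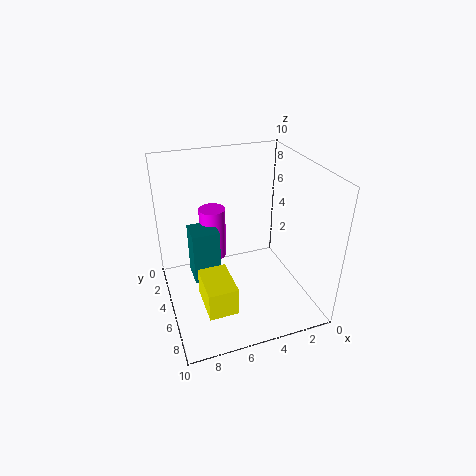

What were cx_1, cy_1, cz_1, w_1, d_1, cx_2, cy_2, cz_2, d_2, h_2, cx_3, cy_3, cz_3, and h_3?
cx_1 = 6; cy_1 = 2; cz_1 = 1; w_1 = 2; d_1 = 2; cx_2 = 6; cy_2 = 5; cz_2 = 1; d_2 = 3; h_2 = 2; cx_3 = 6; cy_3 = 2; cz_3 = 2; h_3 = 4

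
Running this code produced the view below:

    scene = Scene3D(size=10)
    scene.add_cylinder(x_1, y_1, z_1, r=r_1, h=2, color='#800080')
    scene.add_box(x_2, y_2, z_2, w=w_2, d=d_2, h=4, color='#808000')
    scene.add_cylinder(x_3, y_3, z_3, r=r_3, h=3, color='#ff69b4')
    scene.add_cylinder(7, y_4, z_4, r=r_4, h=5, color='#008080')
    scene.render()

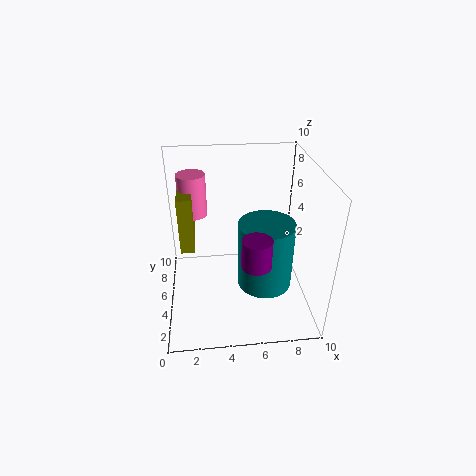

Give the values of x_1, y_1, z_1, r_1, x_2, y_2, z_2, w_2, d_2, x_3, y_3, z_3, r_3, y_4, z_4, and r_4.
x_1 = 6; y_1 = 3; z_1 = 4; r_1 = 1; x_2 = 1; y_2 = 5; z_2 = 4; w_2 = 1; d_2 = 3; x_3 = 2; y_3 = 7; z_3 = 6; r_3 = 1; y_4 = 5; z_4 = 1; r_4 = 2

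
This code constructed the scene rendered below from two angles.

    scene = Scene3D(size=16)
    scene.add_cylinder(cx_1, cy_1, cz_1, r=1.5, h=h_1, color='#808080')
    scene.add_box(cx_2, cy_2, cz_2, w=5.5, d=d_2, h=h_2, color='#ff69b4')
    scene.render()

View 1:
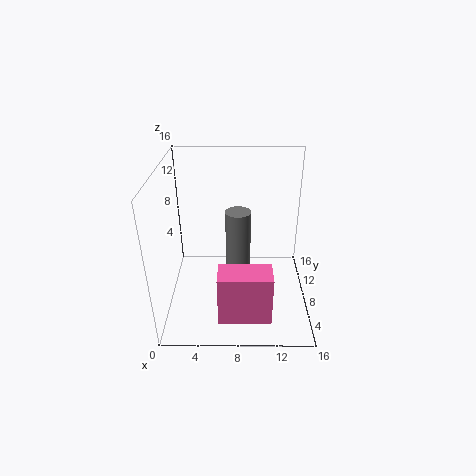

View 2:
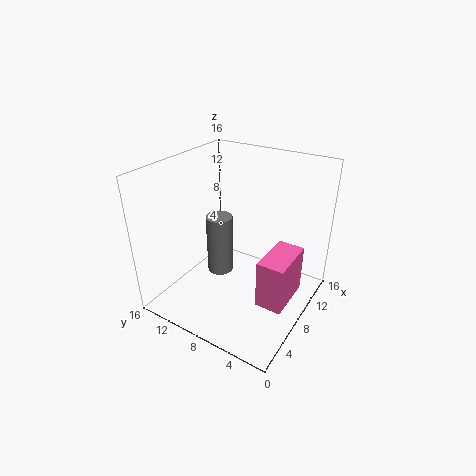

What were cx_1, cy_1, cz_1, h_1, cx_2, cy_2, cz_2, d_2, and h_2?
cx_1 = 8, cy_1 = 10.5, cz_1 = 3, h_1 = 7, cx_2 = 6, cy_2 = 1.5, cz_2 = 1.5, d_2 = 3, h_2 = 5.5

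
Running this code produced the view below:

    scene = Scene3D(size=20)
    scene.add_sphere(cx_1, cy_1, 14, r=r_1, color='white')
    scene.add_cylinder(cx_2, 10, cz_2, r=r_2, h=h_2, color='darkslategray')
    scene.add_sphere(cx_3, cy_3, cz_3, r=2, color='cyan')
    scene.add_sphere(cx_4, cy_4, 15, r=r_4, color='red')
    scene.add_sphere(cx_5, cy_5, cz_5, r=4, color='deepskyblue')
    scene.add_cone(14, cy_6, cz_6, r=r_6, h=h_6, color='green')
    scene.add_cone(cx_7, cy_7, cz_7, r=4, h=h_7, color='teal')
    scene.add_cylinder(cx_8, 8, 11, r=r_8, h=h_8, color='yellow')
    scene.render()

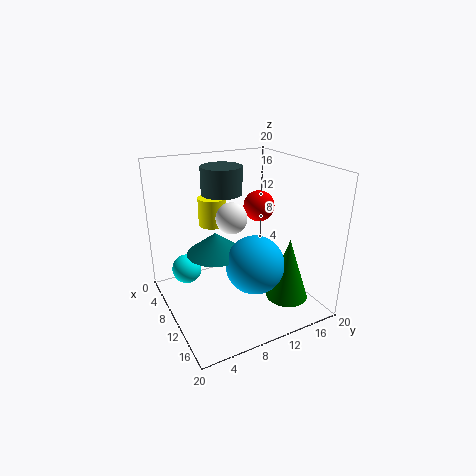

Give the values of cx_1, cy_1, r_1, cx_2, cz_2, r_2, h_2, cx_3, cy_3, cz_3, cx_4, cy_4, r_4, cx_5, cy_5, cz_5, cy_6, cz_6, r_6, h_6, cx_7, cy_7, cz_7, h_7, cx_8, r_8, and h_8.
cx_1 = 12
cy_1 = 8
r_1 = 2
cx_2 = 5
cz_2 = 15
r_2 = 3
h_2 = 4
cx_3 = 8
cy_3 = 3
cz_3 = 6
cx_4 = 12
cy_4 = 12
r_4 = 2
cx_5 = 13
cy_5 = 11
cz_5 = 7
cy_6 = 16
cz_6 = 1
r_6 = 3
h_6 = 9
cx_7 = 9
cy_7 = 7
cz_7 = 8
h_7 = 3
cx_8 = 6
r_8 = 2
h_8 = 4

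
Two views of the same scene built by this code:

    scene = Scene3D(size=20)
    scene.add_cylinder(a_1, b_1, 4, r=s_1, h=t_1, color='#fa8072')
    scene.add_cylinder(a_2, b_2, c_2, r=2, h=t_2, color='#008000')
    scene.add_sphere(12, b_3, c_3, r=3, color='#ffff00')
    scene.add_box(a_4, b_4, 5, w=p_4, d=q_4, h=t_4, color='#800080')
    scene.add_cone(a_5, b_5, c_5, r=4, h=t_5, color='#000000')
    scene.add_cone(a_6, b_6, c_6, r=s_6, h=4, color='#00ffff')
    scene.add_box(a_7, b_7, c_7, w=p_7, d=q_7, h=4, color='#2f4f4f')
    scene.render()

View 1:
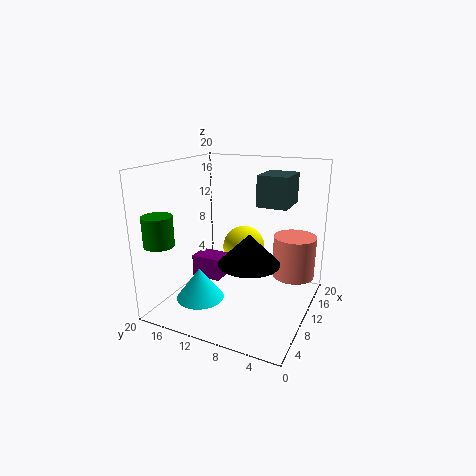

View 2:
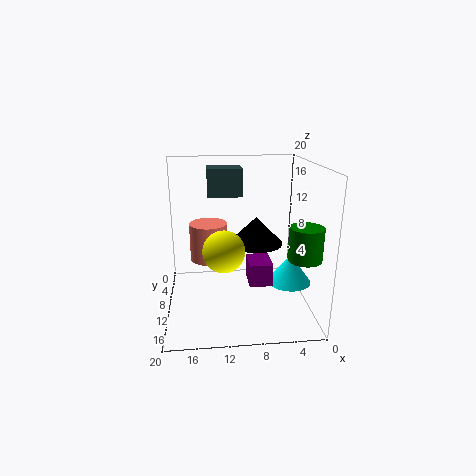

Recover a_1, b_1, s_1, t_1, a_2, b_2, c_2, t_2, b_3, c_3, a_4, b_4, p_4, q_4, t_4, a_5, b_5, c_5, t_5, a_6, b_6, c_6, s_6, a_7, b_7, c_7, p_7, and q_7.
a_1 = 14; b_1 = 3; s_1 = 3; t_1 = 6; a_2 = 3; b_2 = 18; c_2 = 10; t_2 = 4; b_3 = 10; c_3 = 8; a_4 = 6; b_4 = 11; p_4 = 3; q_4 = 4; t_4 = 3; a_5 = 7; b_5 = 7; c_5 = 8; t_5 = 4; a_6 = 3; b_6 = 12; c_6 = 4; s_6 = 3; a_7 = 9; b_7 = 3; c_7 = 15; p_7 = 5; q_7 = 4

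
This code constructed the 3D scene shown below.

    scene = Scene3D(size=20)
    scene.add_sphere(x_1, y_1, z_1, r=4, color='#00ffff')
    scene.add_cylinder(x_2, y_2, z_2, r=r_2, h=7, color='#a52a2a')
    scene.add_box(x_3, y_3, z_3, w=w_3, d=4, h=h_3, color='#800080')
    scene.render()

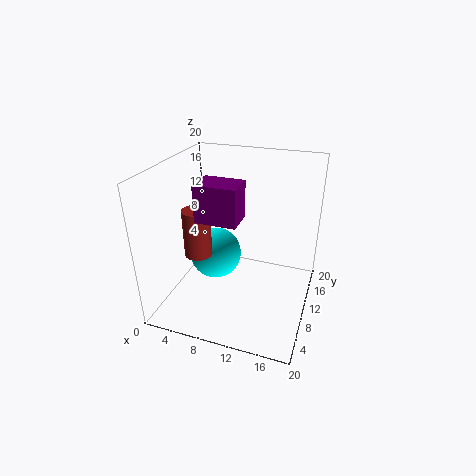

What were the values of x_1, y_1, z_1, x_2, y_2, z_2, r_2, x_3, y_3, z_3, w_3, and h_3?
x_1 = 5
y_1 = 13.5
z_1 = 4.5
x_2 = 4
y_2 = 9.5
z_2 = 6.5
r_2 = 2
x_3 = 5.5
y_3 = 6
z_3 = 13.5
w_3 = 5.5
h_3 = 5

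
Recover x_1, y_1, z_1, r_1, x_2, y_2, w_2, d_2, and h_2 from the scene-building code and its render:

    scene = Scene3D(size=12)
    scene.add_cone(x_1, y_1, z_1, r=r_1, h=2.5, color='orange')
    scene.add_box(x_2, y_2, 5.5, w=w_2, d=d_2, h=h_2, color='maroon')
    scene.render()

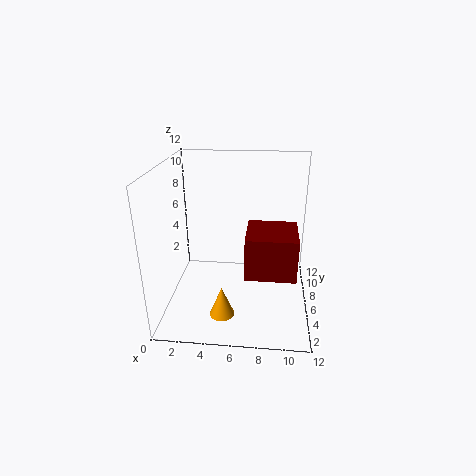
x_1 = 5; y_1 = 3; z_1 = 0.5; r_1 = 1; x_2 = 7; y_2 = 0.5; w_2 = 3.5; d_2 = 3.5; h_2 = 3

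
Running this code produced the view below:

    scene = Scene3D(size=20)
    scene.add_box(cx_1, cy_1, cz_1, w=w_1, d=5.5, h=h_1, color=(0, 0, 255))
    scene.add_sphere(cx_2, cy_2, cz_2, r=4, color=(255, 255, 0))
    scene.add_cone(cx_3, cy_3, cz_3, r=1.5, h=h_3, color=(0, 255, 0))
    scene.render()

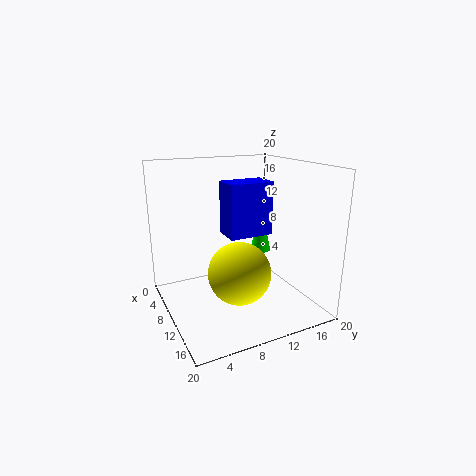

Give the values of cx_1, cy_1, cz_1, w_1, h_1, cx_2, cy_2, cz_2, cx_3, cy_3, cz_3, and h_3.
cx_1 = 12, cy_1 = 6.5, cz_1 = 12, w_1 = 3.5, h_1 = 6.5, cx_2 = 14.5, cy_2 = 8, cz_2 = 7, cx_3 = 8.5, cy_3 = 14.5, cz_3 = 7, h_3 = 7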